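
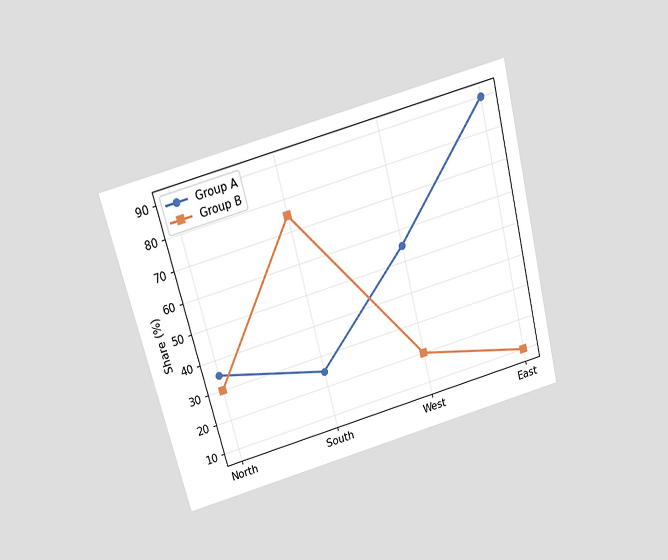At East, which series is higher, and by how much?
Group A, by 80%

The chart is tilted about 14° counter-clockwise and viewed slightly from above. At East, Group A sits above the other line by 80%.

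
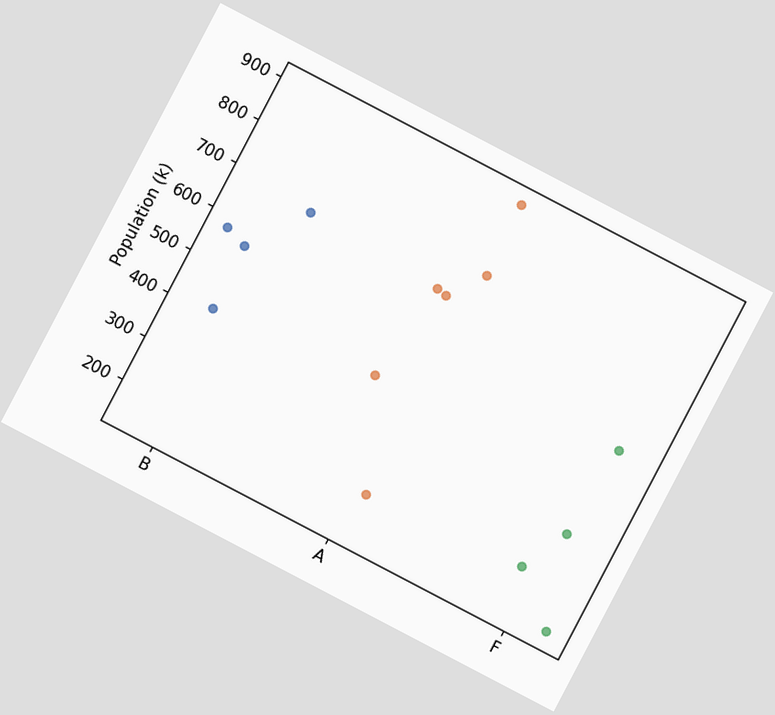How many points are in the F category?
The chart is tilted about 28° clockwise. Counting the markers in the F column gives 4.

4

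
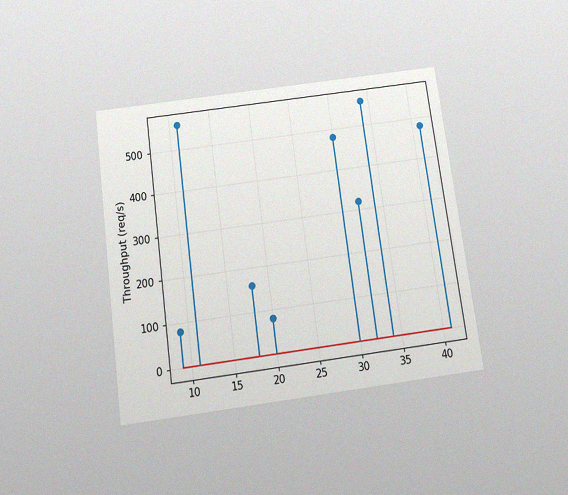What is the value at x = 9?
The chart is tilted about 8° counter-clockwise and viewed slightly from below, with some photo noise. The stem at x=9 reaches 80req/s.

80req/s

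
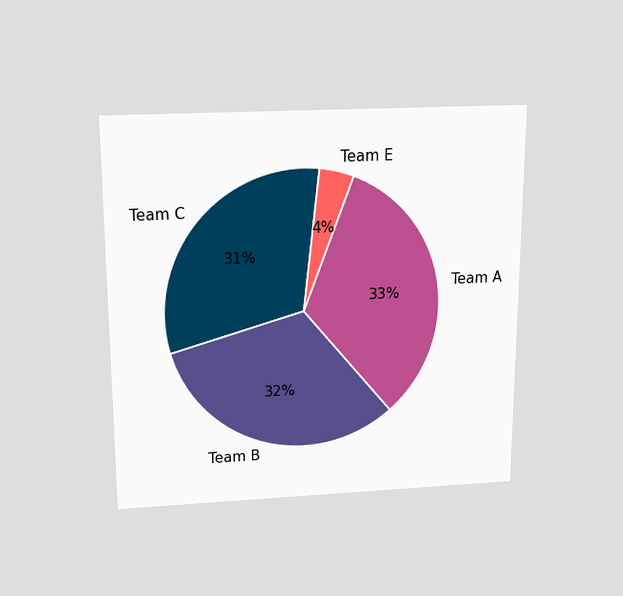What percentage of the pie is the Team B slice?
The chart is viewed slightly from above. The Team B slice takes up 32% of the pie.

32%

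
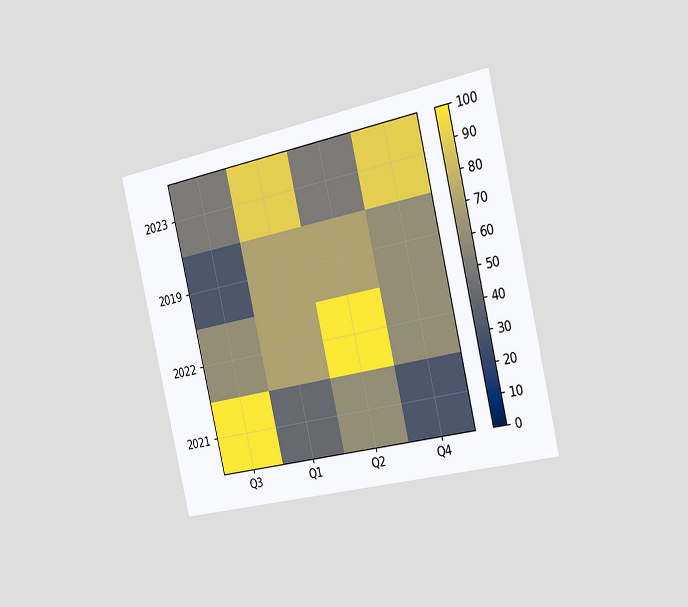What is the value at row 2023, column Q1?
The chart is tilted about 13° counter-clockwise and viewed slightly from the right. Matching cell (2023, Q1) against the colorbar gives 90.

90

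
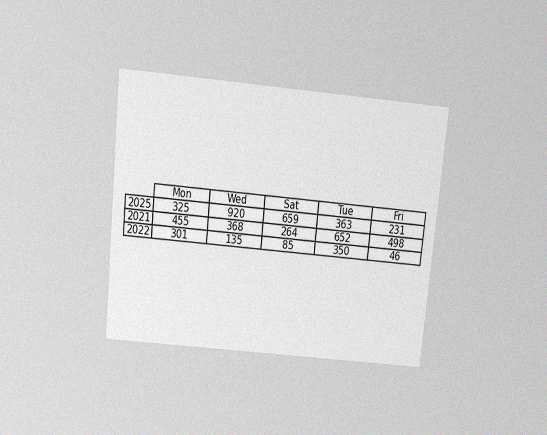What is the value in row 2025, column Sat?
659

The chart is tilted about 6° clockwise and viewed slightly from above, with some photo noise. The (2025, Sat) cell reads 659.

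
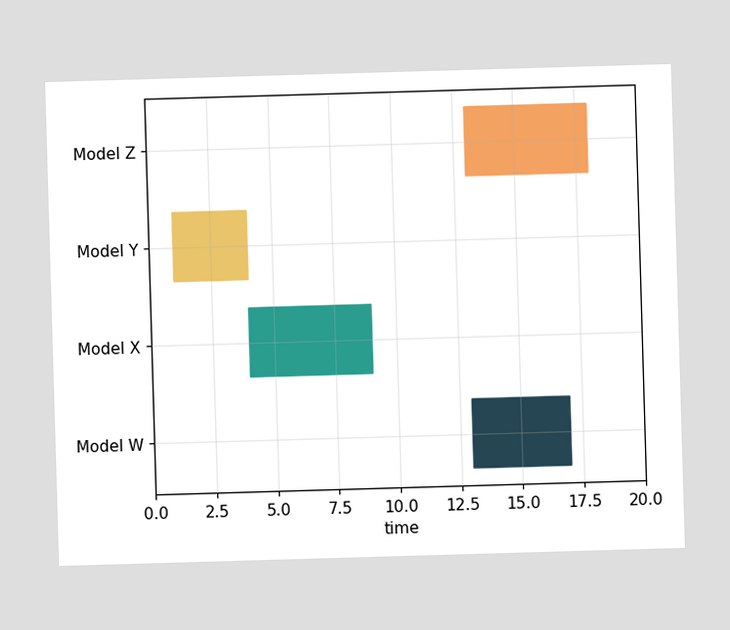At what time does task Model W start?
13

The Model W bar begins at t=13.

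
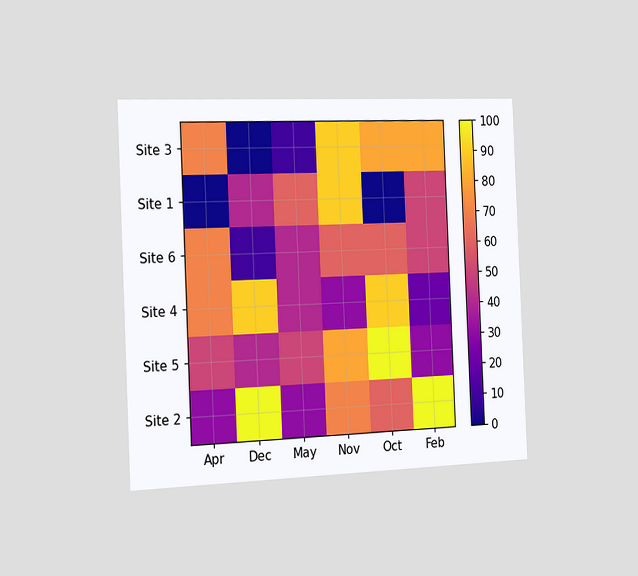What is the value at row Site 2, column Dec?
The chart is tilted about 2° counter-clockwise and viewed slightly from the left. Matching cell (Site 2, Dec) against the colorbar gives 100.

100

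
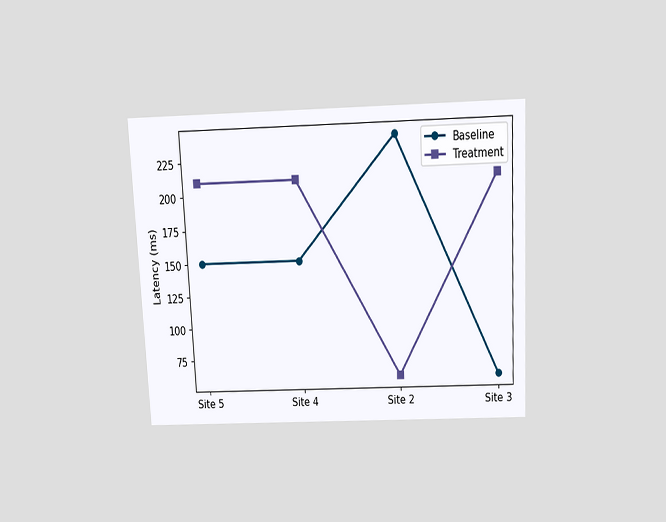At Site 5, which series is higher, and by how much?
The chart is tilted about 3° counter-clockwise and viewed slightly from above. At Site 5, Treatment sits above the other line by 60ms.

Treatment, by 60ms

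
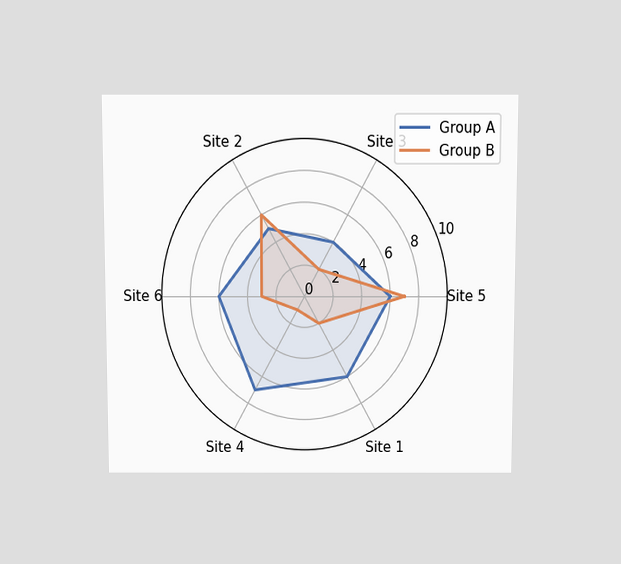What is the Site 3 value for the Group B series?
2

The chart is viewed slightly from above. On the Site 3 axis, Group B reaches 2.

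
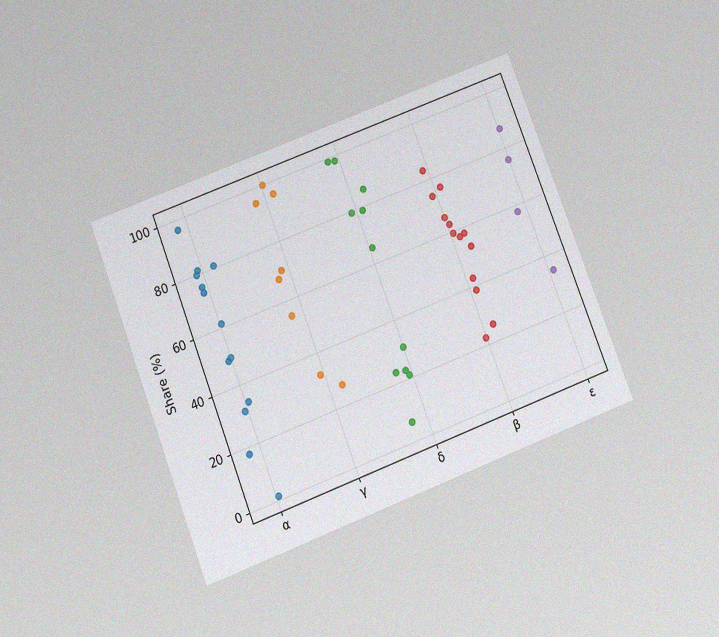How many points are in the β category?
13

The chart is tilted about 21° counter-clockwise and viewed slightly from below, with some photo noise. Counting the markers in the β column gives 13.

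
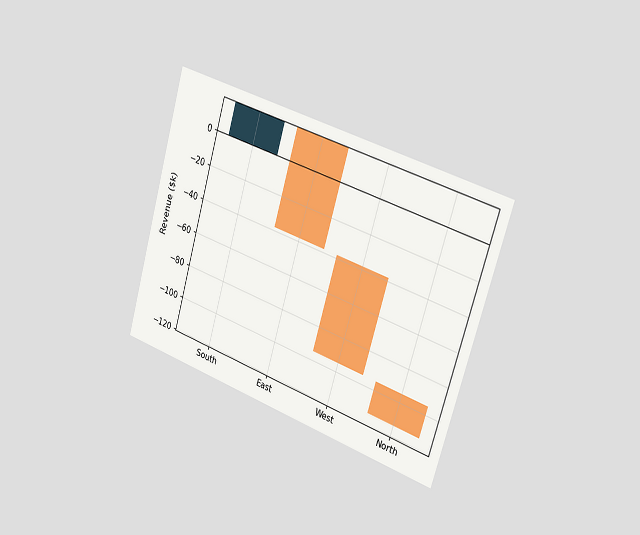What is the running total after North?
The chart is tilted about 17° clockwise and viewed slightly from the right. After North the running total reaches $-114k.

$-114k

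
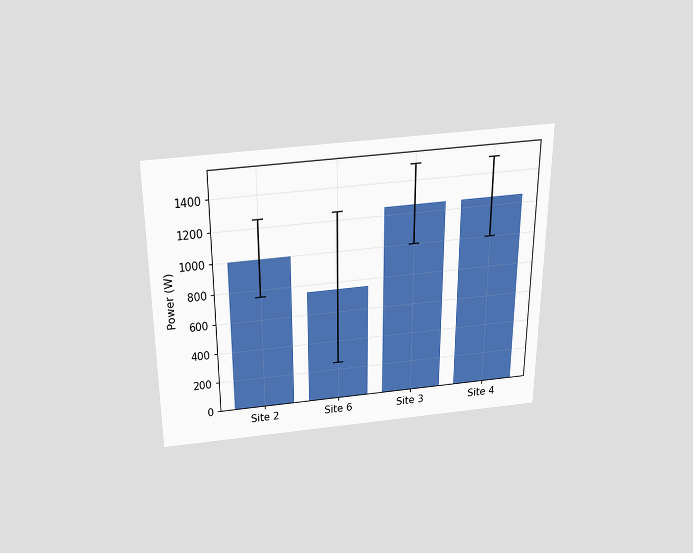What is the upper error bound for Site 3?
1500W

The chart is viewed slightly from above. The Site 3 bar's upper whisker reaches 1500W.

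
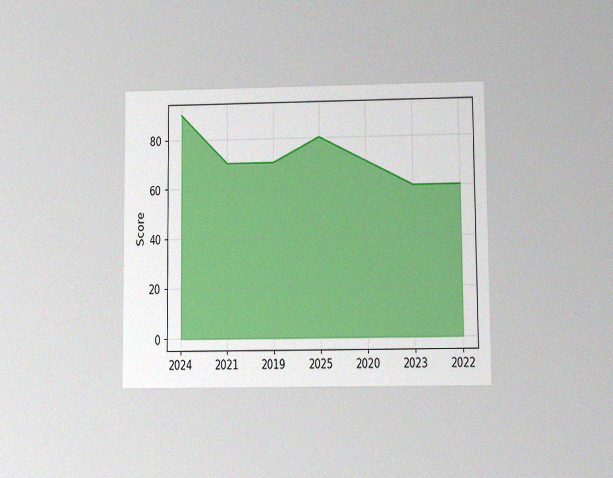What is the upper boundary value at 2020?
70

The chart is viewed at a slight angle, with some photo noise. At 2020 the upper boundary is at 70.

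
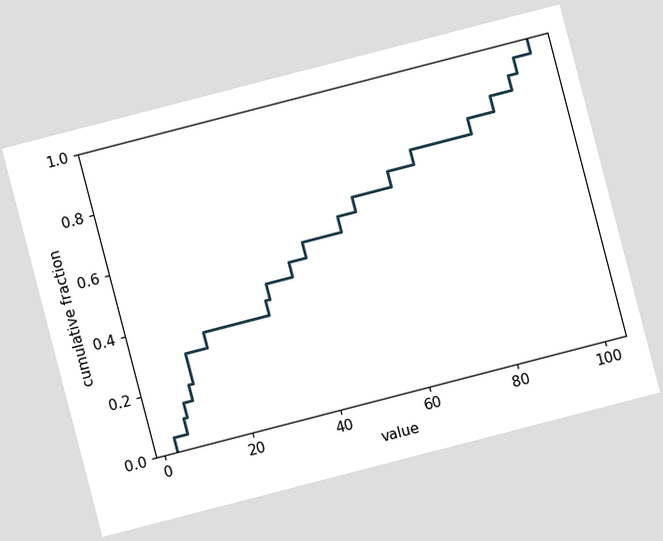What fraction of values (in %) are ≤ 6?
The chart is tilted about 15° counter-clockwise. At x=6 the ECDF step is at 10%.

10%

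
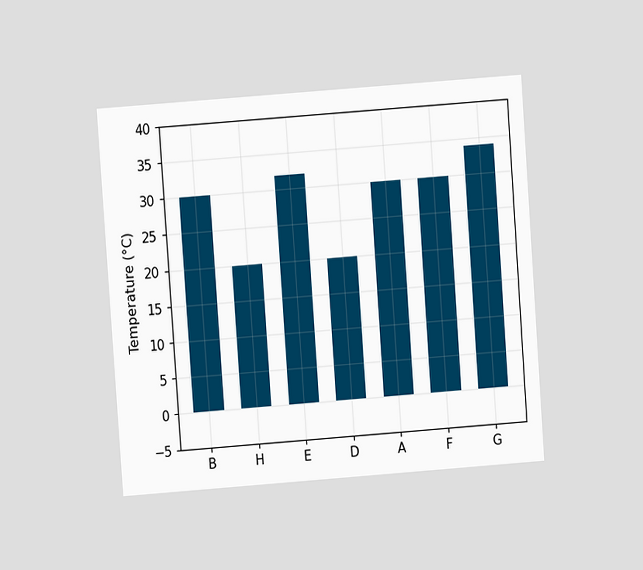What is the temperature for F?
The chart is tilted about 4° counter-clockwise and viewed at a slight angle. Reading along the chart's y-axis, the F bar reaches 30°C.

30°C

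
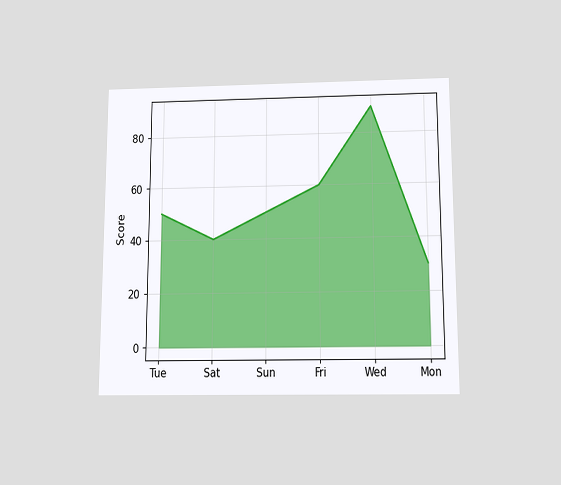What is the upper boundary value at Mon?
30

The chart is viewed slightly from below. At Mon the upper boundary is at 30.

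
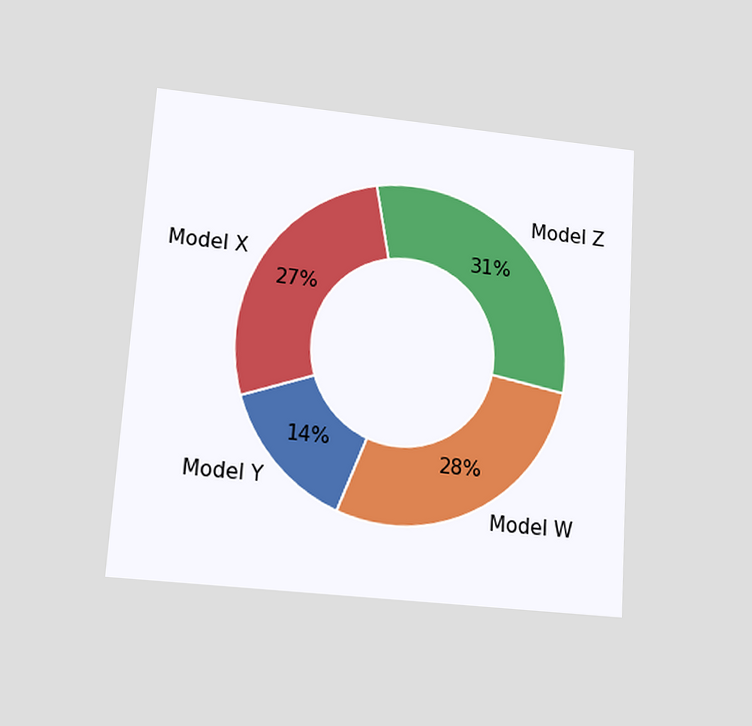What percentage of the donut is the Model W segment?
The chart is tilted about 4° clockwise and viewed slightly from below. The Model W segment takes up 28% of the ring.

28%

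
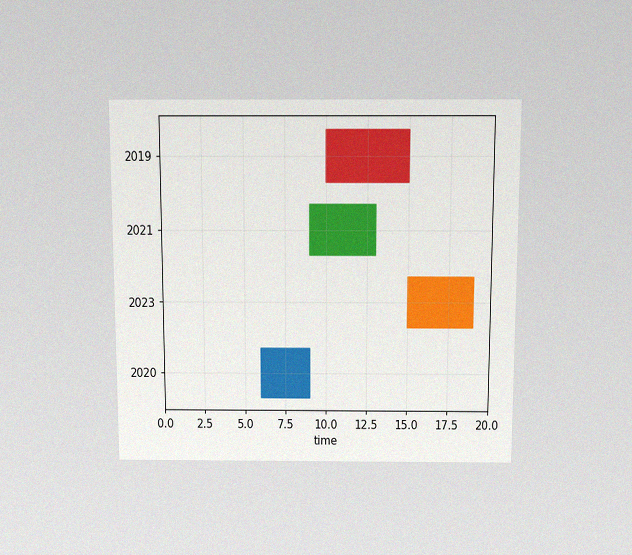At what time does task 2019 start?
The chart is viewed slightly from above, with some photo noise. The 2019 bar begins at t=10.

10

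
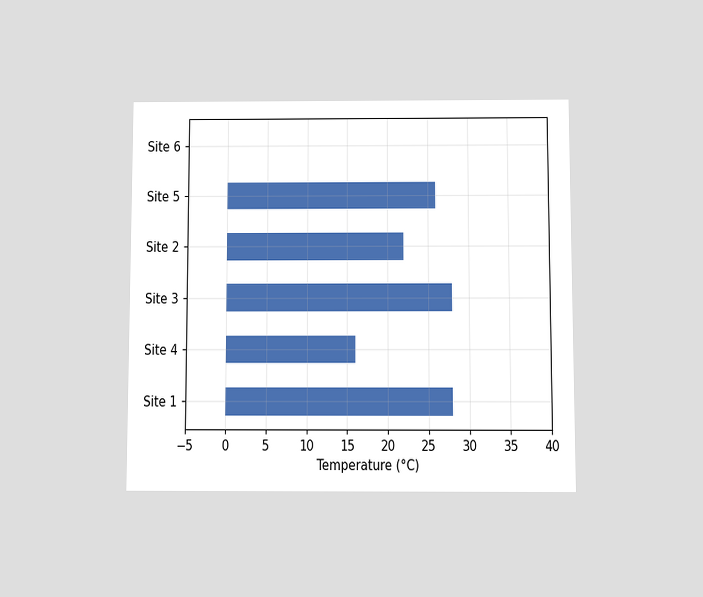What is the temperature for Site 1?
The chart is viewed at a slight angle. Reading along the chart's x-axis, the Site 1 bar reaches 28°C.

28°C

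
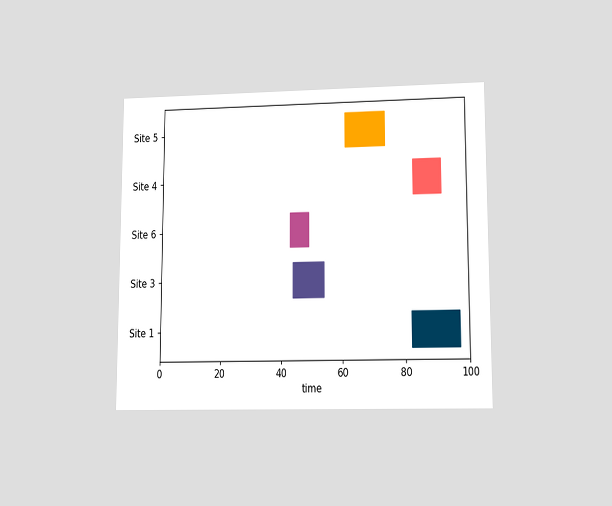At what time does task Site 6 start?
The chart is viewed at a slight angle. The Site 6 bar begins at t=43.

43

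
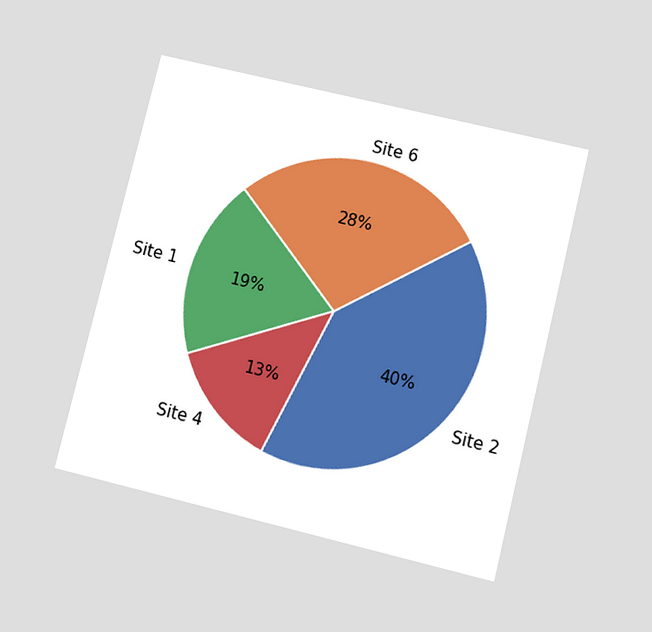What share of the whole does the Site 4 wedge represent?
13%

The chart is tilted about 14° clockwise and viewed slightly from below. The Site 4 slice takes up 13% of the pie.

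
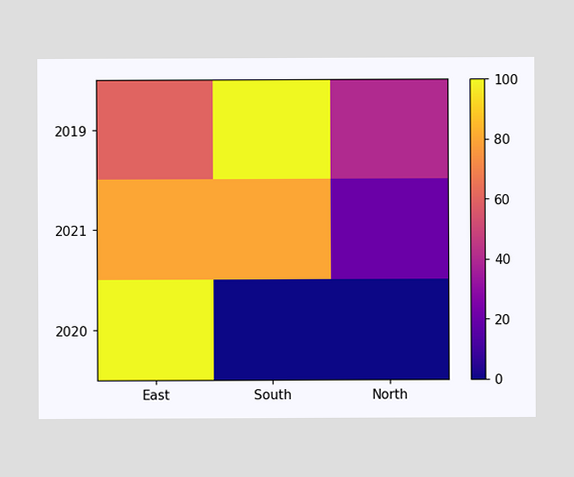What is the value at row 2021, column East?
80

Matching cell (2021, East) against the colorbar gives 80.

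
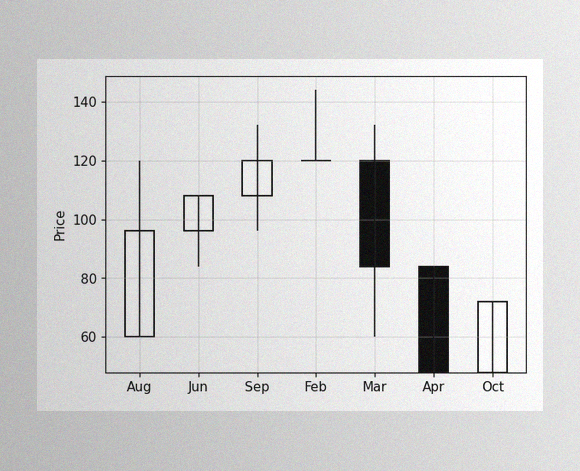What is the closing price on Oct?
The image has some photo noise and uneven lighting. The Oct candle closes at 72.

72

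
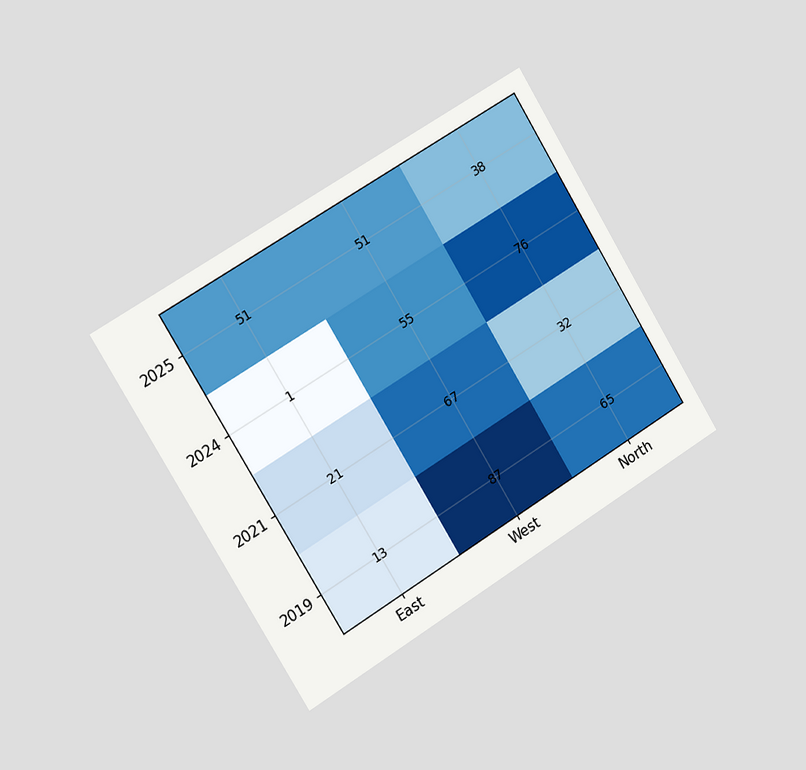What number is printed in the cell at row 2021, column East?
21

The chart is tilted about 31° counter-clockwise and viewed slightly from the left. The (2021, East) cell reads 21.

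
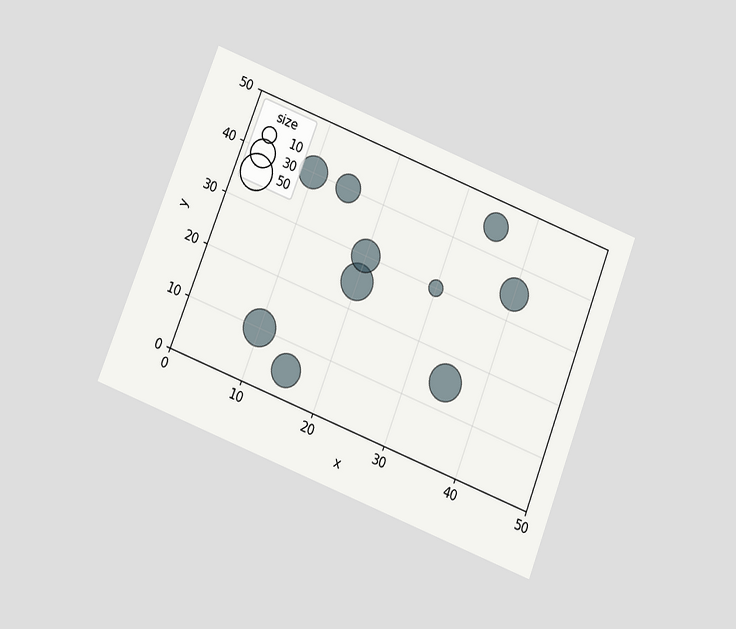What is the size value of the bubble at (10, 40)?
40

The chart is tilted about 21° clockwise and viewed at a slight angle. Matching the bubble at (10, 40) against the size legend gives 40.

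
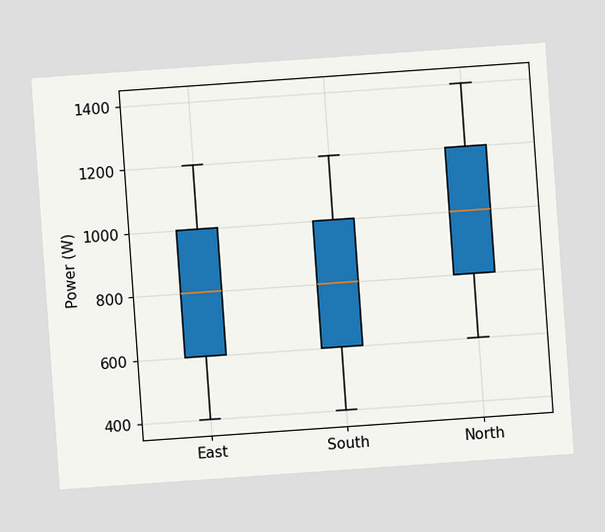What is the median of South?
The chart is tilted about 4° counter-clockwise. The median line in the South box sits at 800W.

800W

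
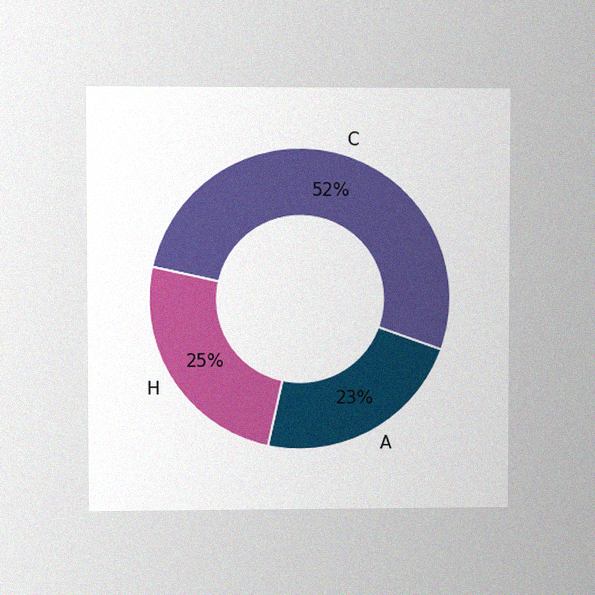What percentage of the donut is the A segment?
23%

The chart is viewed at a slight angle, with some photo noise. The A segment takes up 23% of the ring.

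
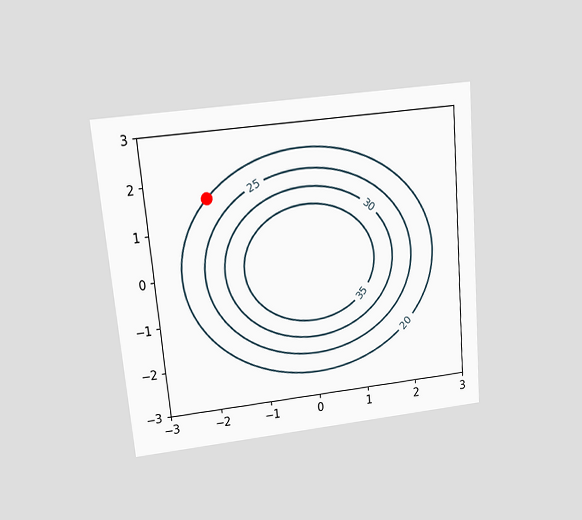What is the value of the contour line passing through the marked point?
20

The chart is tilted about 5° counter-clockwise and viewed at a slight angle. The marked point sits on the contour labelled 20.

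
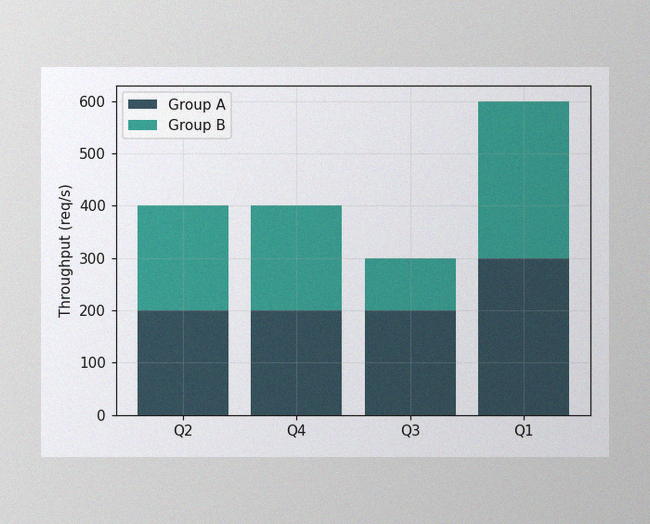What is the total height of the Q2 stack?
The image has some photo noise and uneven lighting. The Q2 stack's top reaches 400req/s on the y-axis.

400req/s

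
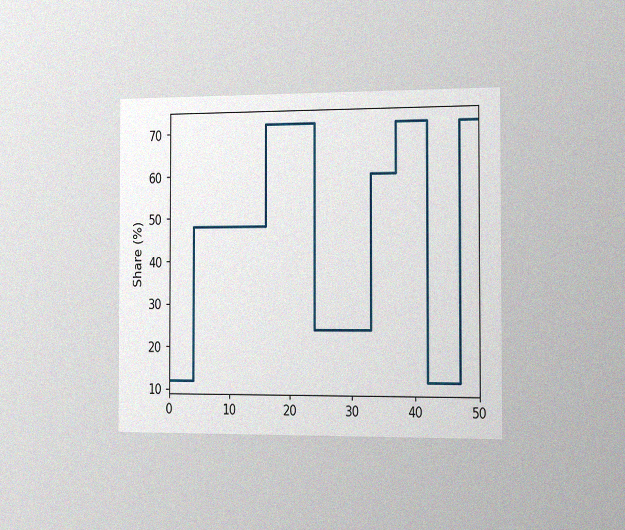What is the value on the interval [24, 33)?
24%

The chart is viewed slightly from the right, with some photo noise. On [24, 33) the step sits at 24%.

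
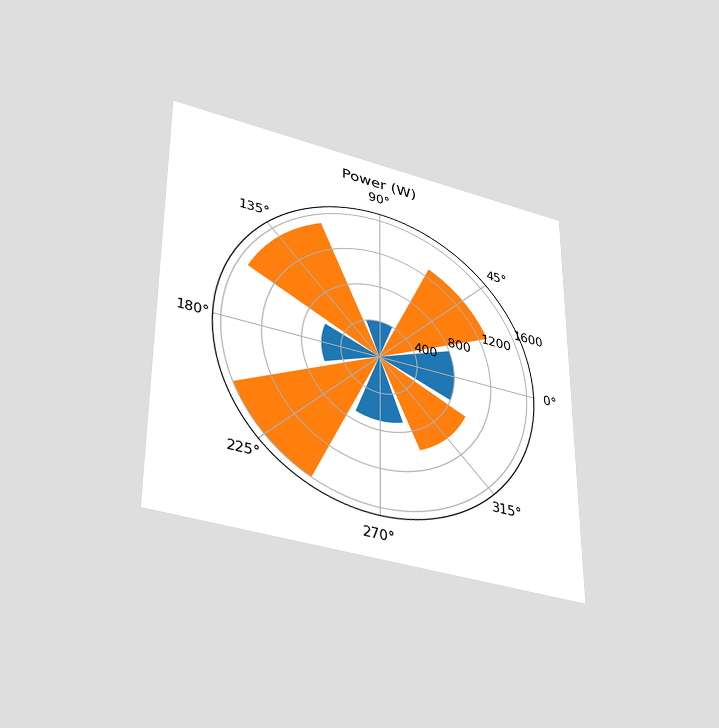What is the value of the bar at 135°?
The chart is viewed slightly from below. The bar at 135° reaches 1500W on the radial axis.

1500W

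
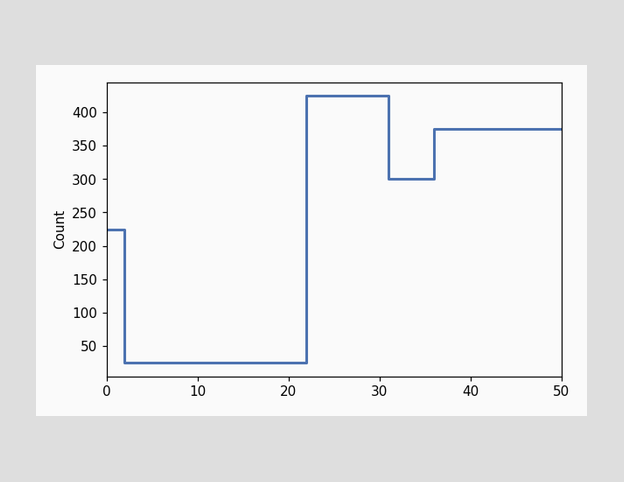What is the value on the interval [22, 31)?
On [22, 31) the step sits at 425.

425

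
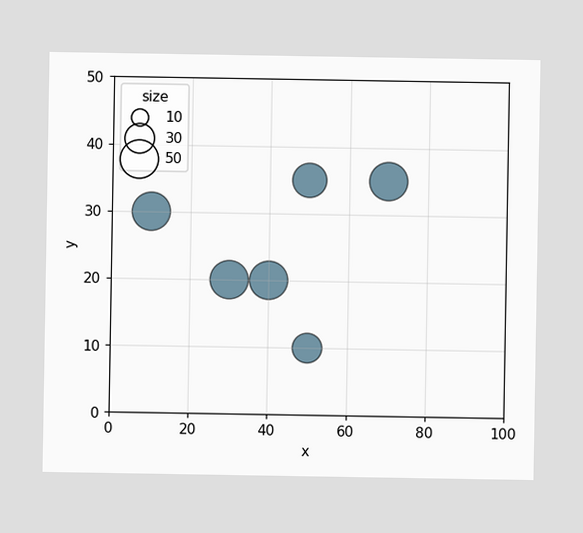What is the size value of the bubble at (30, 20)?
50

Matching the bubble at (30, 20) against the size legend gives 50.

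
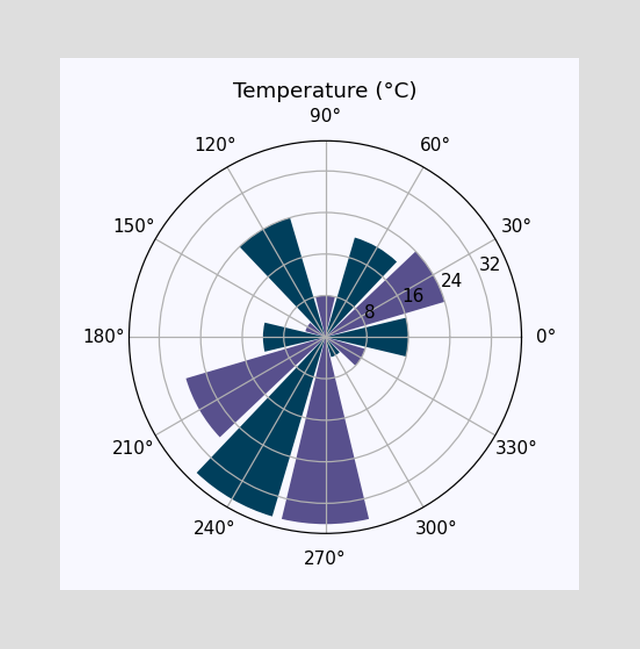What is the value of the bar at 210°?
28°C

The bar at 210° reaches 28°C on the radial axis.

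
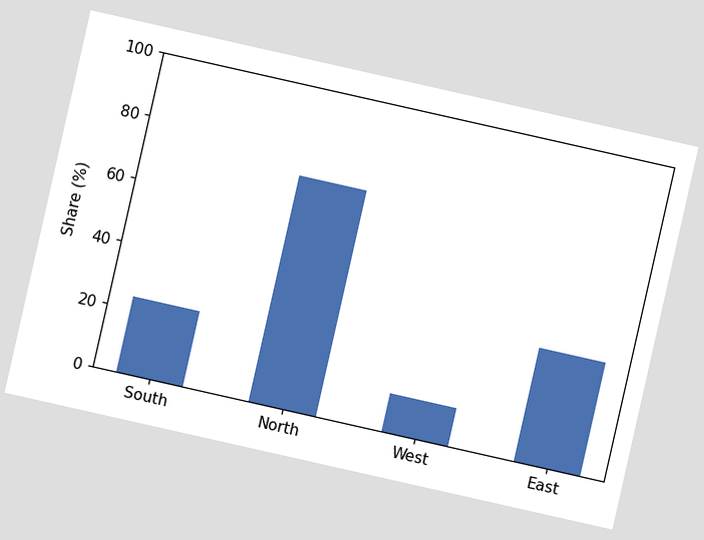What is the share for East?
The chart is tilted about 13° clockwise. Reading along the chart's y-axis, the East bar reaches 36%.

36%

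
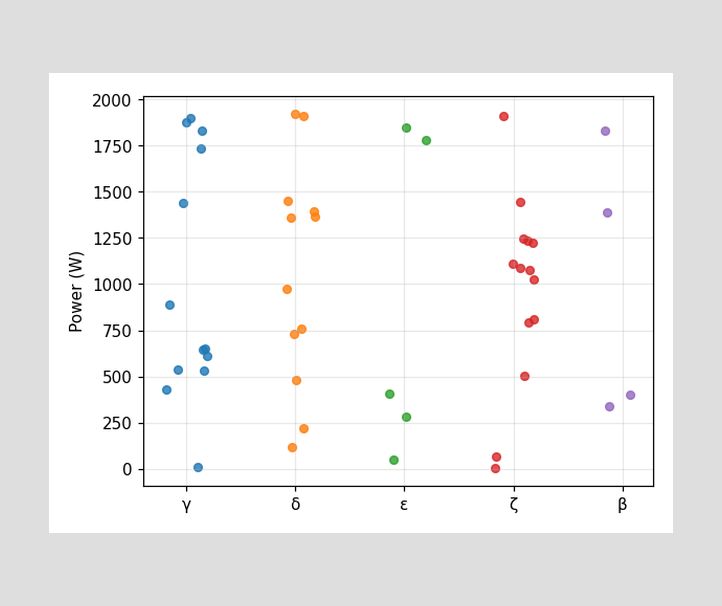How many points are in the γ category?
Counting the markers in the γ column gives 13.

13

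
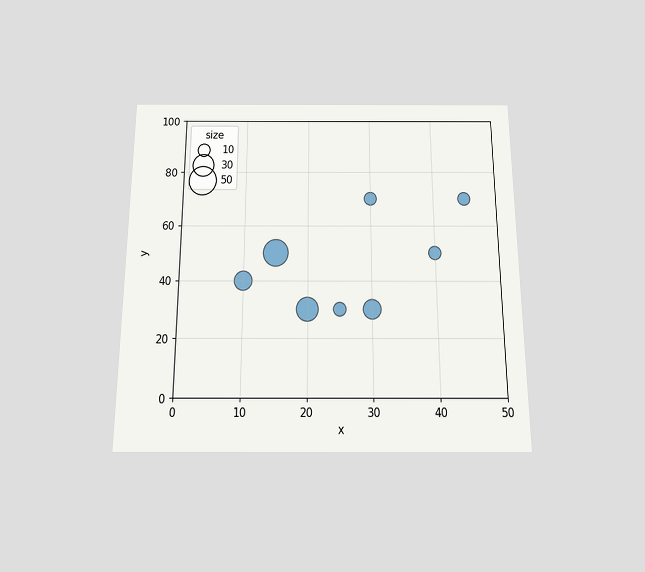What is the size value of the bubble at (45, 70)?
10

The chart is viewed slightly from below. Matching the bubble at (45, 70) against the size legend gives 10.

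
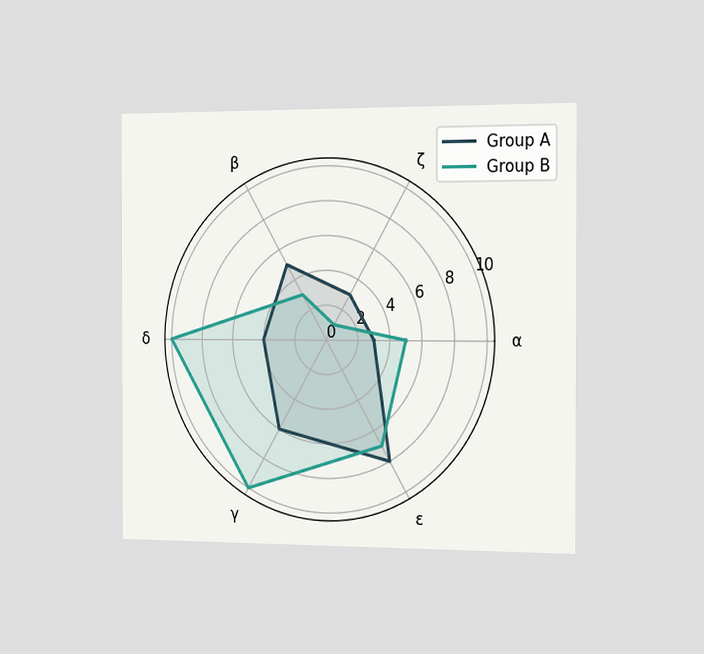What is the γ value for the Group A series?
6

The chart is viewed slightly from the right. On the γ axis, Group A reaches 6.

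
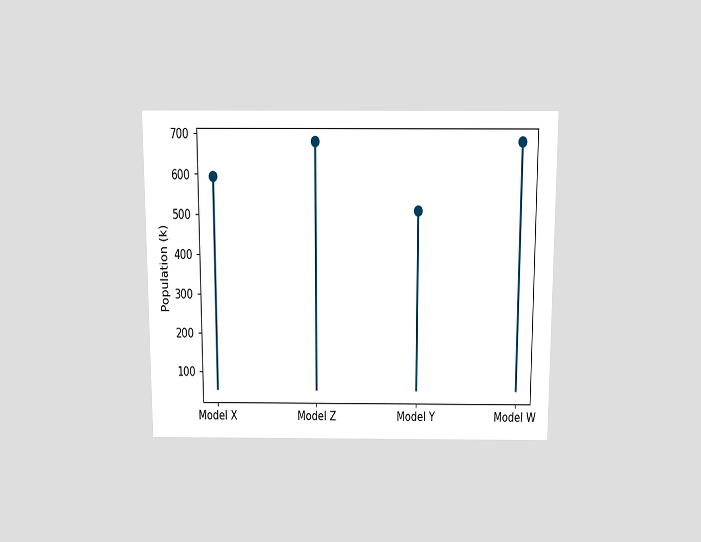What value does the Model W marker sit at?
The chart is viewed slightly from above. The Model W marker sits at 680k.

680k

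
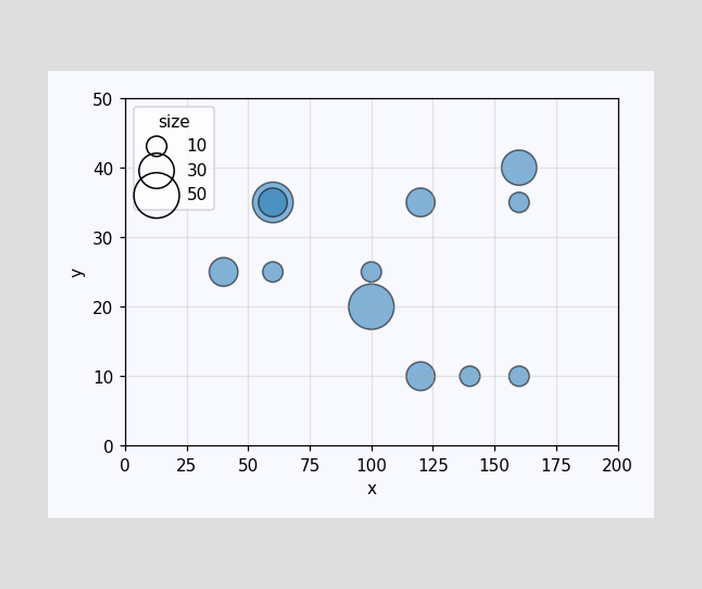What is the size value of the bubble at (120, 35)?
Matching the bubble at (120, 35) against the size legend gives 20.

20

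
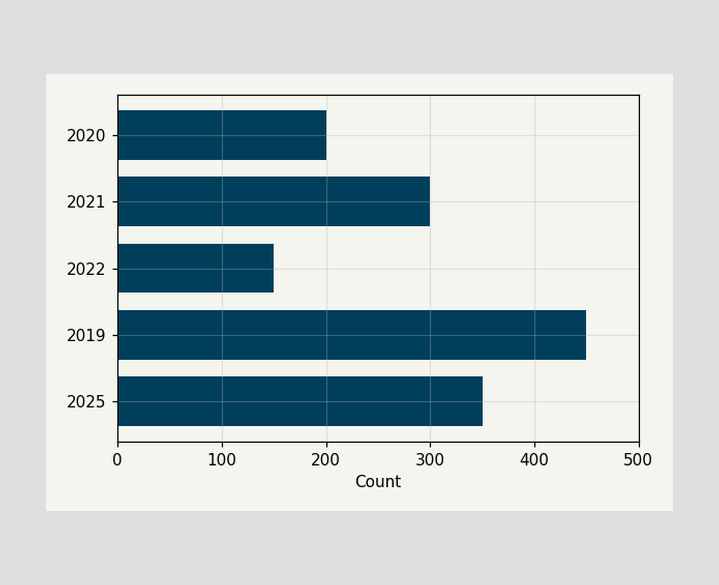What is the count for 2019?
450

Reading along the chart's x-axis, the 2019 bar reaches 450.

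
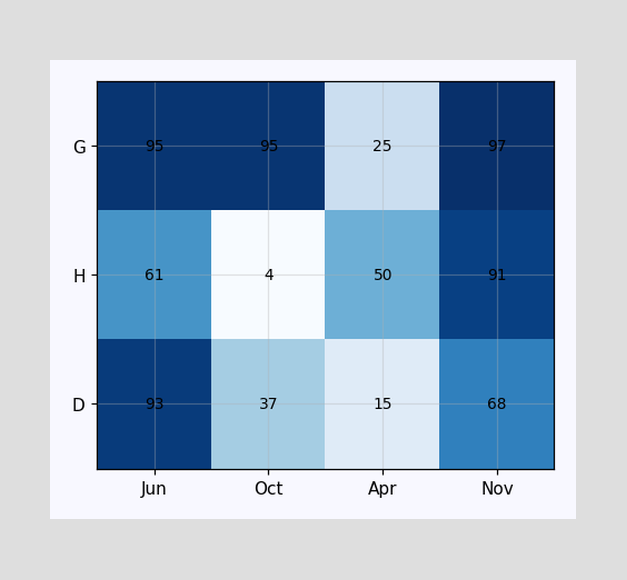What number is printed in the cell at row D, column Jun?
The (D, Jun) cell reads 93.

93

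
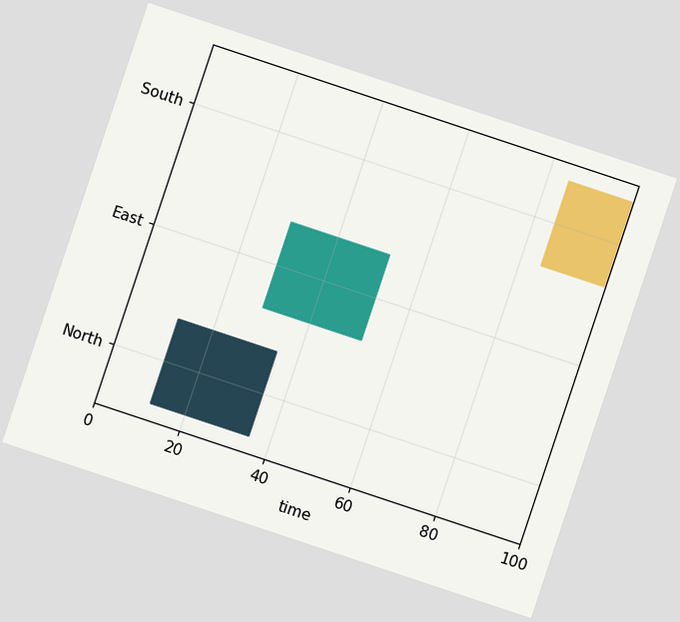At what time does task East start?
The chart is tilted about 18° clockwise. The East bar begins at t=29.

29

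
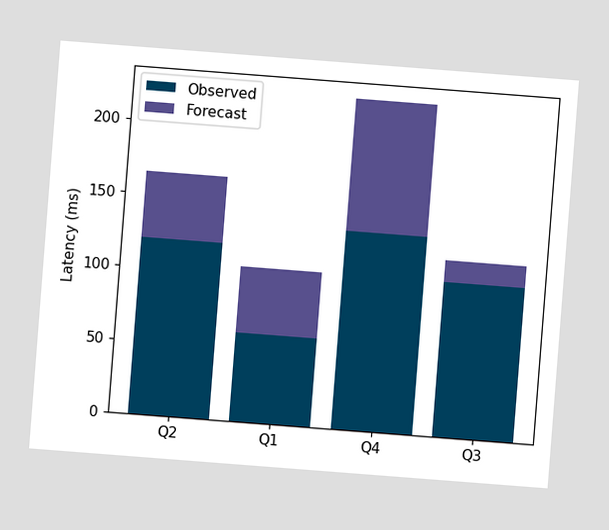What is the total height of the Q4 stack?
225ms

The chart is tilted about 4° clockwise. The Q4 stack's top reaches 225ms on the y-axis.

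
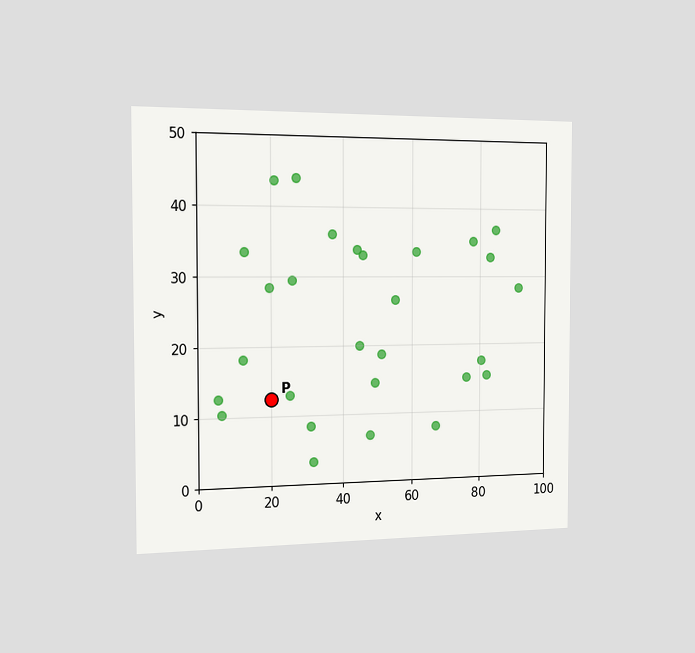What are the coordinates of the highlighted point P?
The chart is viewed slightly from the left. Following the gridlines from P to each axis, P sits at (20, 12.5).

(20, 12.5)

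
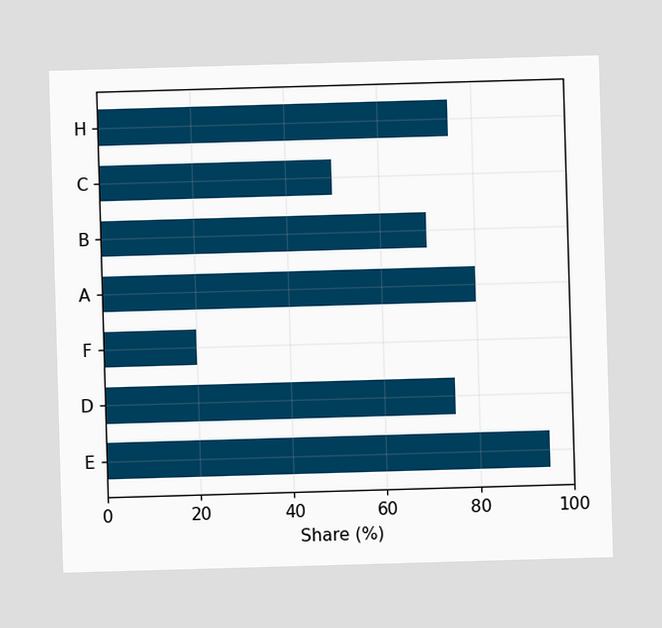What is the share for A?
Reading along the chart's x-axis, the A bar reaches 80%.

80%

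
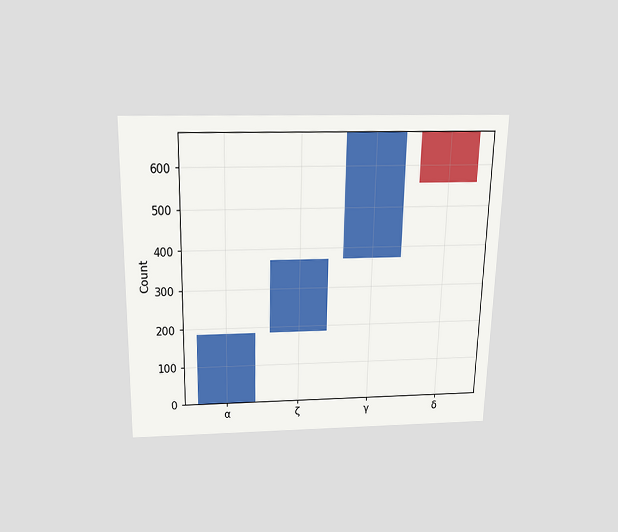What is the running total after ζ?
372

The chart is viewed slightly from above. After ζ the running total reaches 372.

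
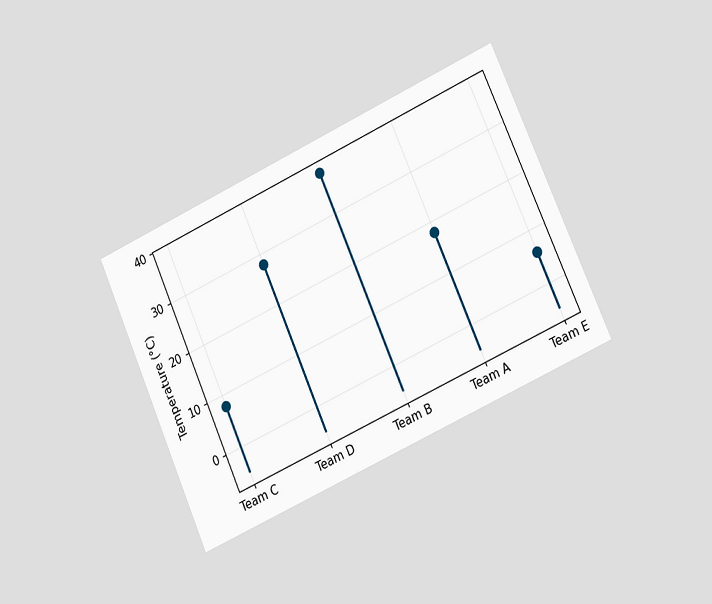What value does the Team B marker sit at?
The chart is tilted about 24° counter-clockwise and viewed at a slight angle. The Team B marker sits at 38°C.

38°C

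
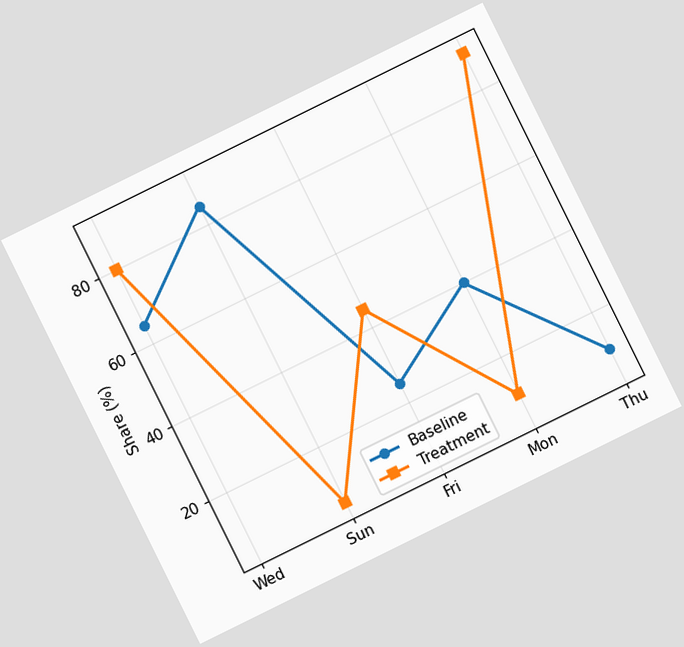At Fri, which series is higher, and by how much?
Treatment, by 20%

The chart is tilted about 26° counter-clockwise. At Fri, Treatment sits above the other line by 20%.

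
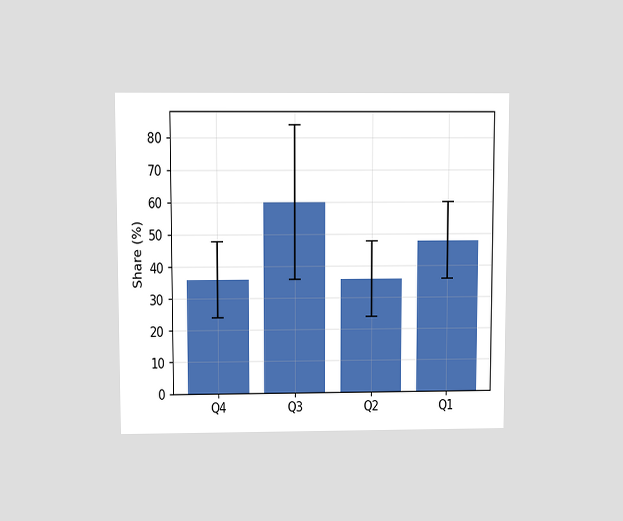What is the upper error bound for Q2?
The chart is viewed slightly from above. The Q2 bar's upper whisker reaches 48%.

48%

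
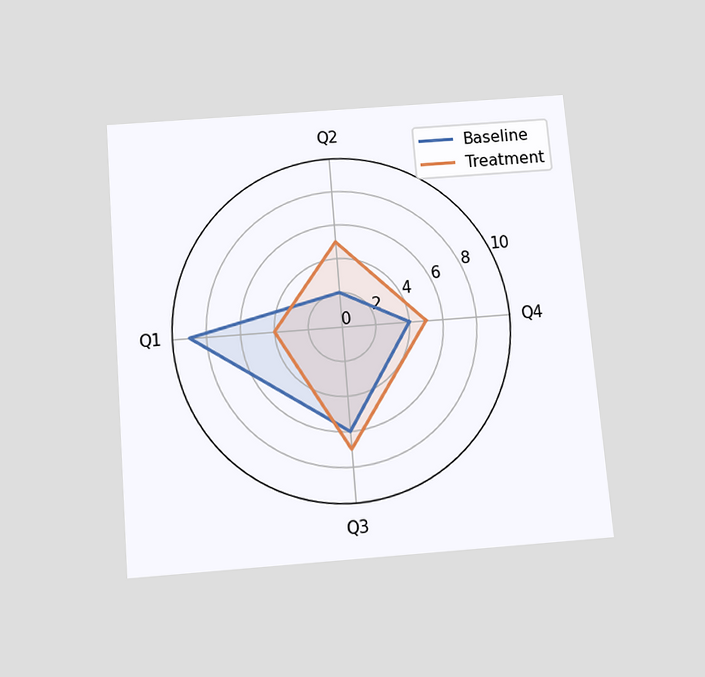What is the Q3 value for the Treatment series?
7

The chart is tilted about 5° counter-clockwise and viewed slightly from below. On the Q3 axis, Treatment reaches 7.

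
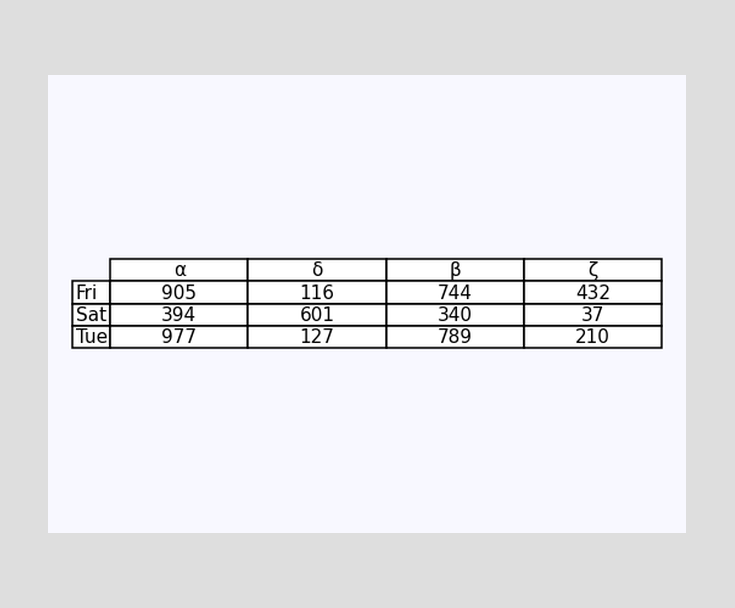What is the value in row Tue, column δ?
The (Tue, δ) cell reads 127.

127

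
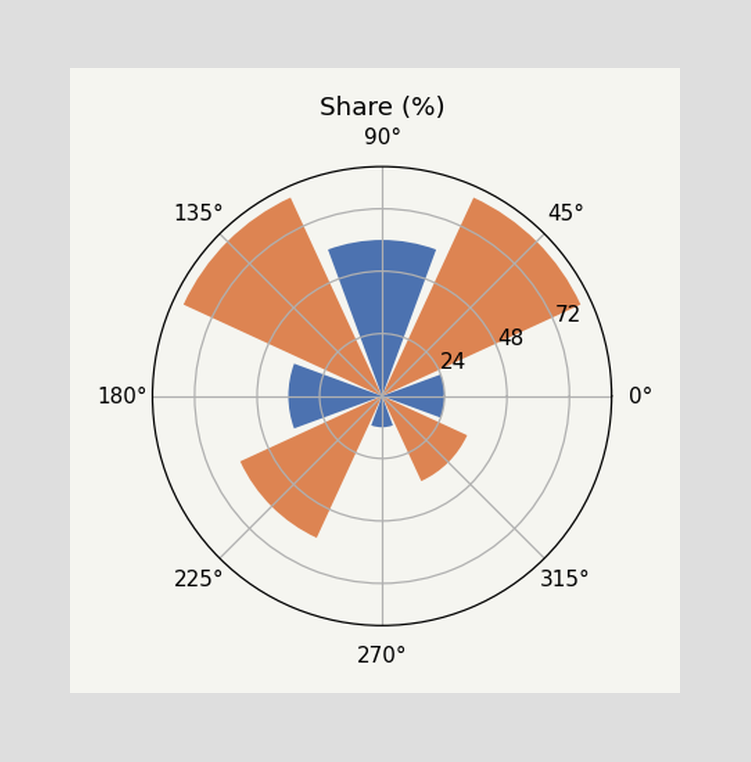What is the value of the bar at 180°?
36%

The bar at 180° reaches 36% on the radial axis.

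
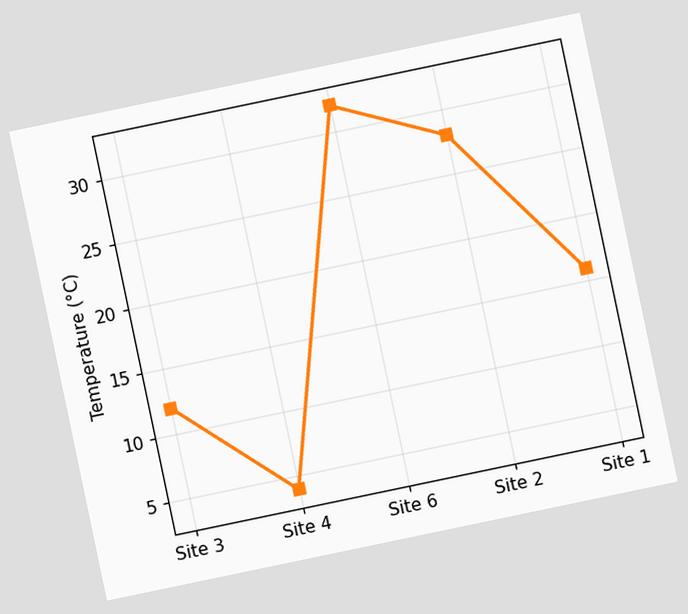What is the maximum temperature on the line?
32°C

The chart is tilted about 12° counter-clockwise. The highest point is at Site 6, and reading across to the y-axis gives 32°C.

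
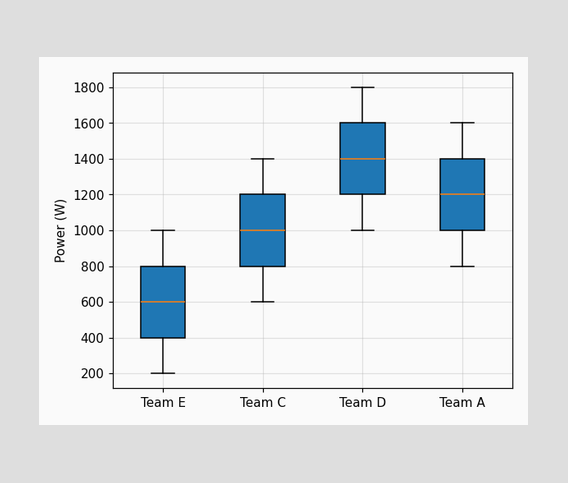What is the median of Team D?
The median line in the Team D box sits at 1400W.

1400W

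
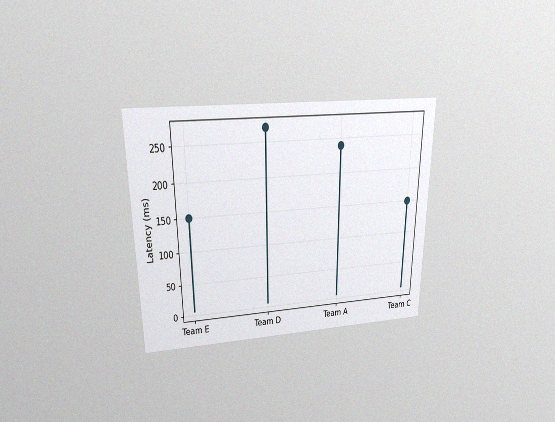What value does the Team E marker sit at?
150ms

The chart is viewed slightly from above, with some photo noise. The Team E marker sits at 150ms.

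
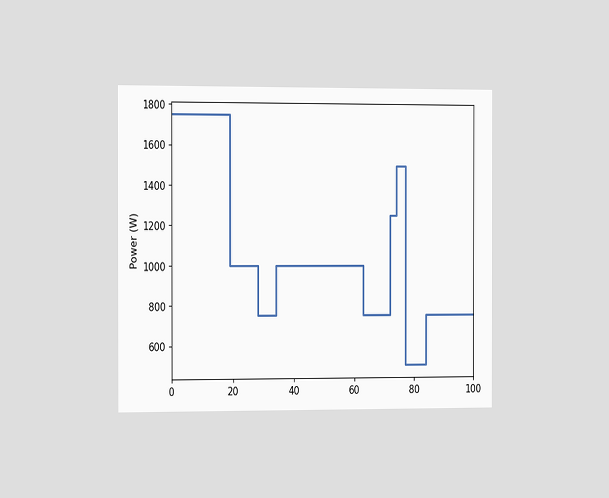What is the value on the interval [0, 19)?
The chart is viewed slightly from the left. On [0, 19) the step sits at 1750W.

1750W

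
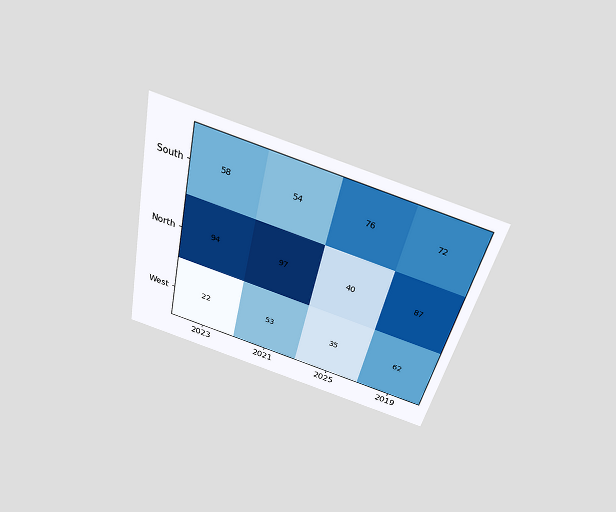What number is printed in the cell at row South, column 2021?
54

The chart is tilted about 13° clockwise and viewed slightly from above. The (South, 2021) cell reads 54.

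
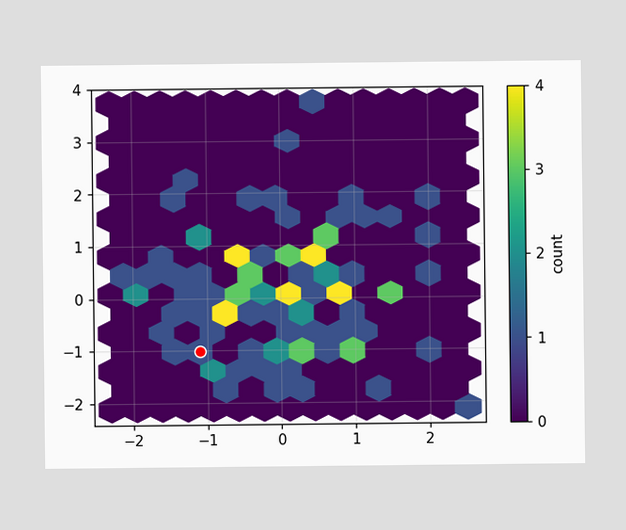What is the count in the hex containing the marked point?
1

The marked hex reads 1 on the colorbar.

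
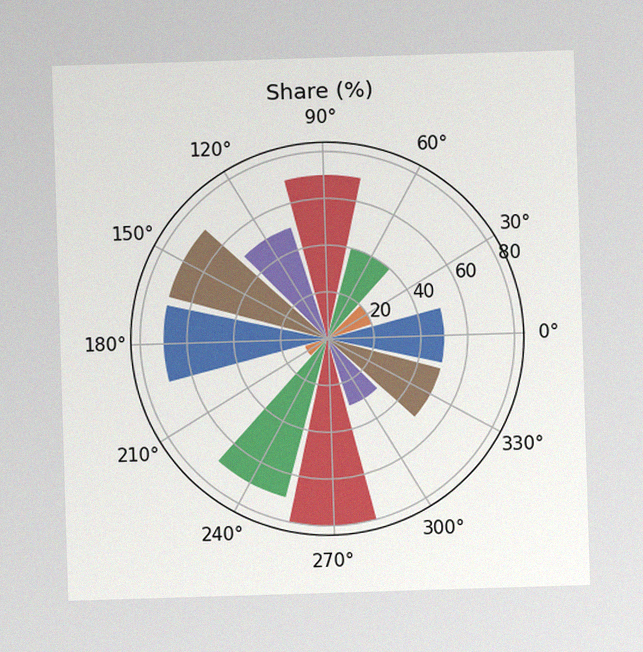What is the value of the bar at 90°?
The image has some photo noise and uneven lighting. The bar at 90° reaches 70% on the radial axis.

70%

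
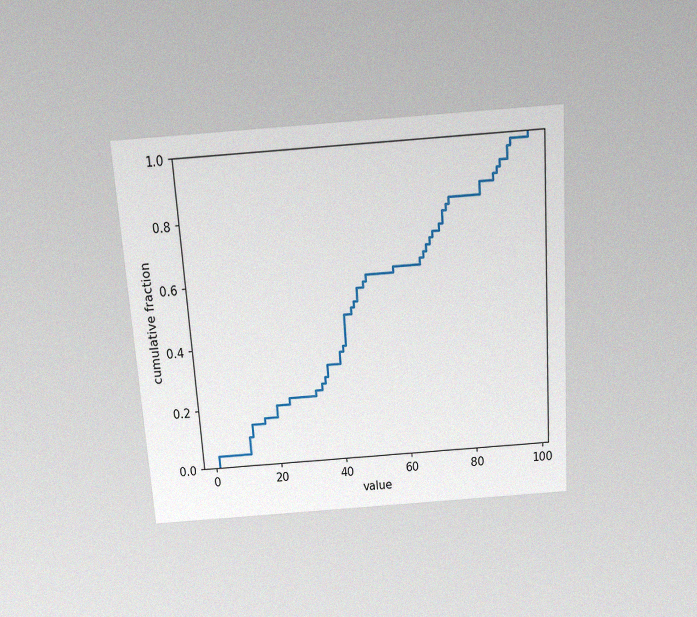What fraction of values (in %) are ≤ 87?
88%

The chart is tilted about 4° counter-clockwise and viewed slightly from above, with some photo noise. At x=87 the ECDF step is at 88%.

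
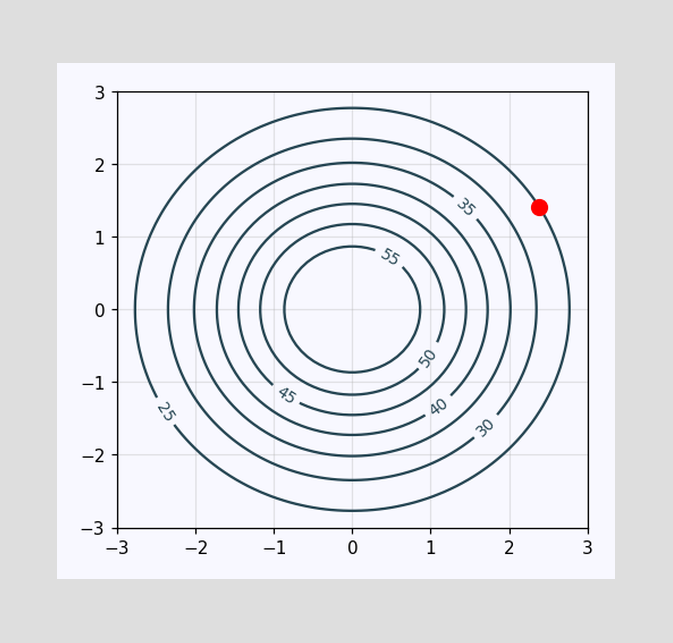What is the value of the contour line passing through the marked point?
25

The marked point sits on the contour labelled 25.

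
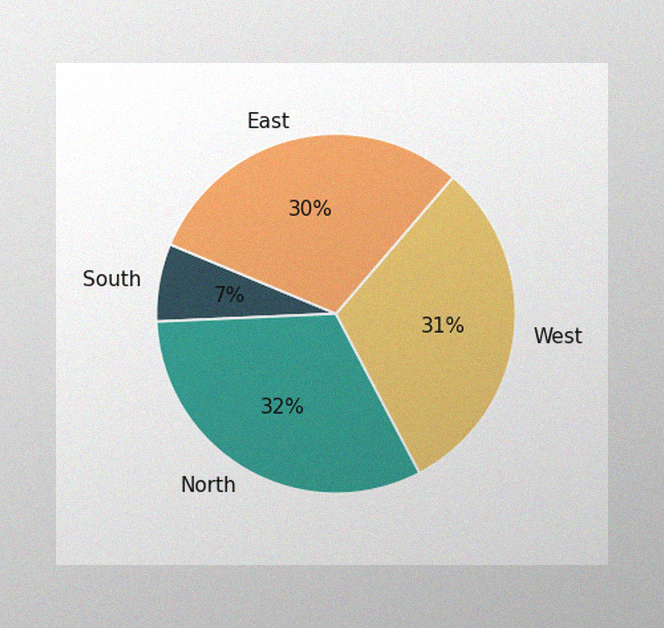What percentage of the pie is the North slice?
The image has some photo noise and uneven lighting. The North slice takes up 32% of the pie.

32%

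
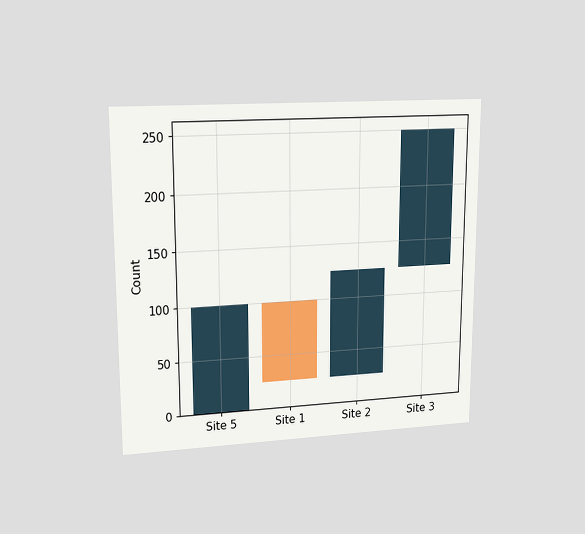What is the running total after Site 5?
The chart is viewed at a slight angle. After Site 5 the running total reaches 100.

100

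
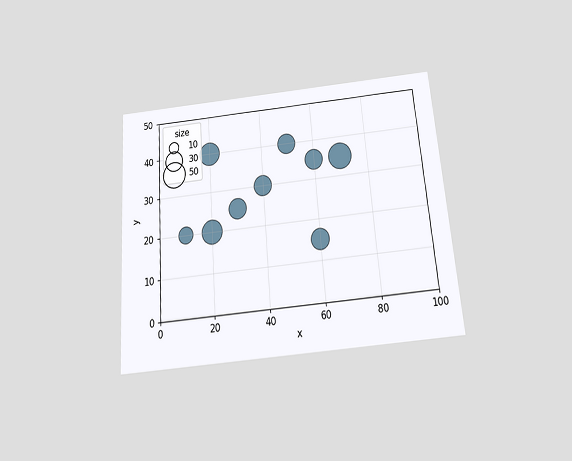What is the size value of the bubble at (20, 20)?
40

The chart is tilted about 4° counter-clockwise and viewed slightly from below. Matching the bubble at (20, 20) against the size legend gives 40.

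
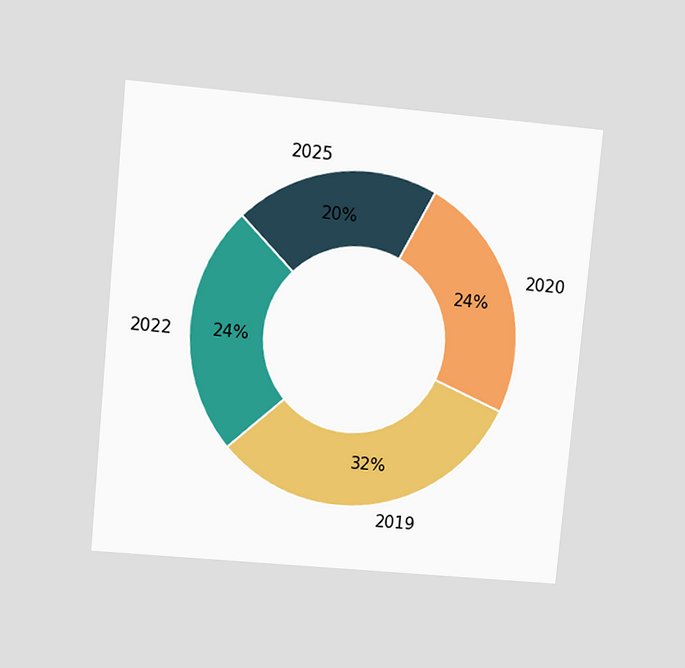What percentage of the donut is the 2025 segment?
20%

The chart is tilted about 5° clockwise and viewed at a slight angle. The 2025 segment takes up 20% of the ring.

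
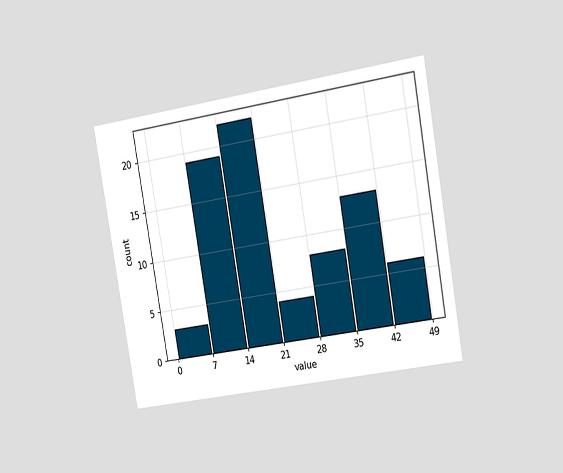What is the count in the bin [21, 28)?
The chart is tilted about 10° counter-clockwise and viewed slightly from the right. The [21, 28) bin has height 4.

4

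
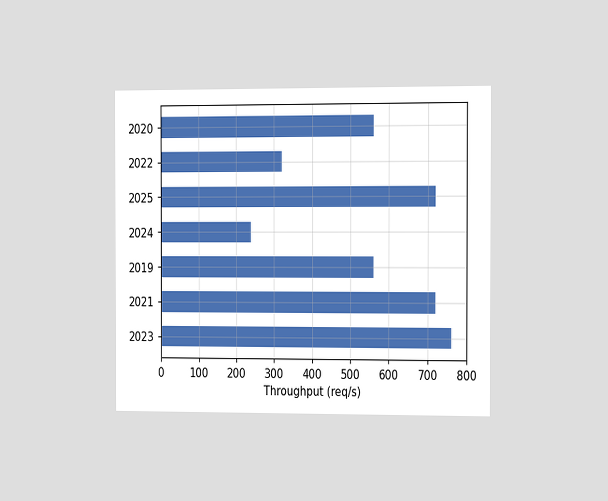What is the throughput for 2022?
The chart is viewed at a slight angle. Reading along the chart's x-axis, the 2022 bar reaches 320req/s.

320req/s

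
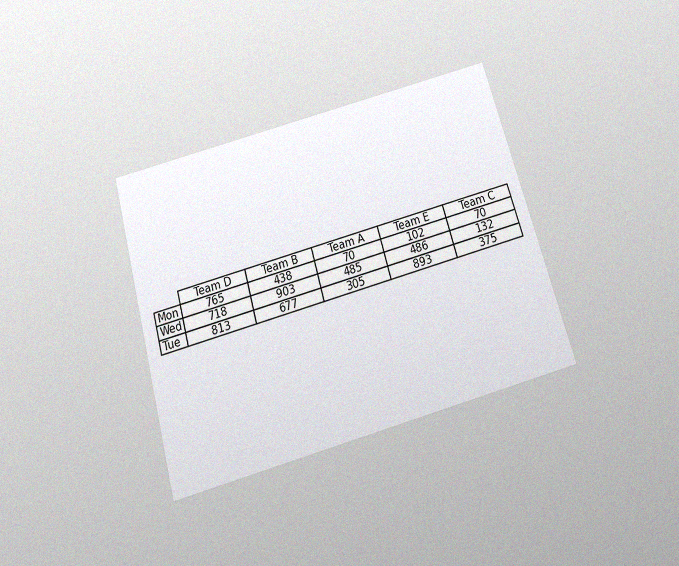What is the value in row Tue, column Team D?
813

The chart is tilted about 16° counter-clockwise and viewed slightly from below, with some photo noise. The (Tue, Team D) cell reads 813.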